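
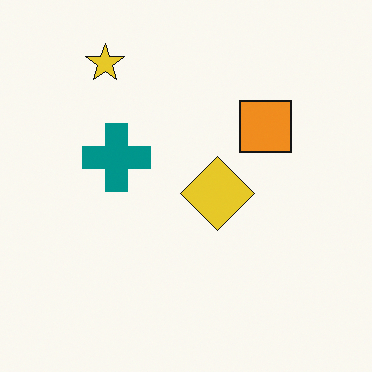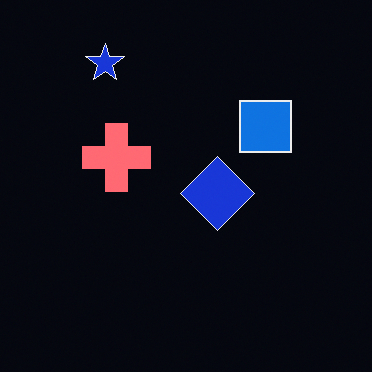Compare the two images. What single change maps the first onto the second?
The transformation is: color-inverted (negative).

The light background has become dark and every shape's color is its complement — a photographic negative.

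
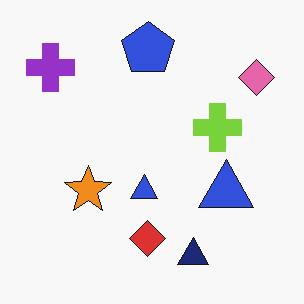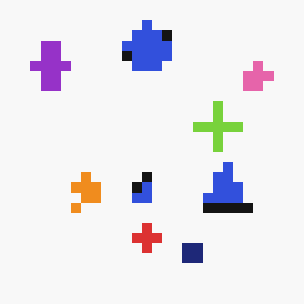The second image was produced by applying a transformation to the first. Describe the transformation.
The second image is the first heavily pixelated into large blocks.

Shapes are reduced to large square blocks; fine edges and outlines are lost — a downscale-then-upscale (mosaic) effect.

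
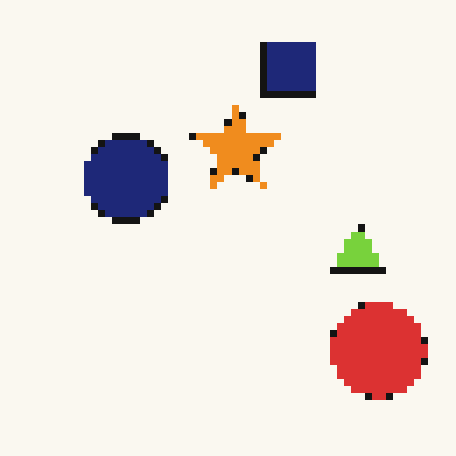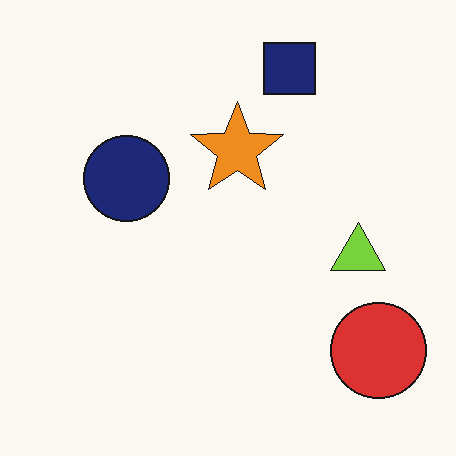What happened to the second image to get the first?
The transformation is: pixelated into visible square blocks.

Shapes are reduced to large square blocks; fine edges and outlines are lost — a downscale-then-upscale (mosaic) effect.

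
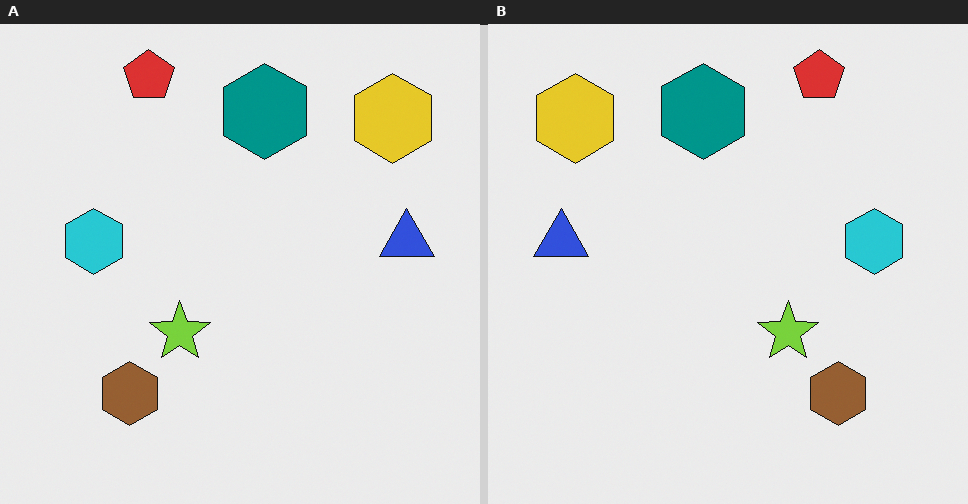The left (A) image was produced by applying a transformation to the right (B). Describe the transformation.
The transformation is: flipped horizontally (left ↔ right).

The blue triangle is in the left of the right (B) image and the right of the left (A) — shapes on opposite sides of the vertical midline have swapped in a mirror flip.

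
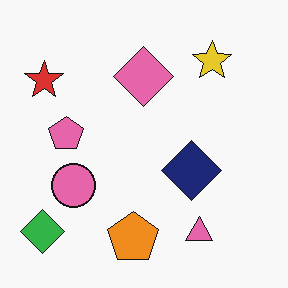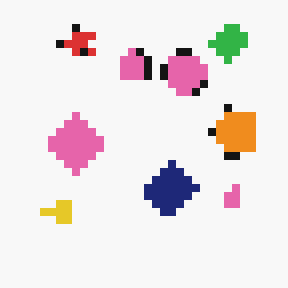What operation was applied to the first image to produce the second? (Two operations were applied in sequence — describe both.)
The second image is the first moderately pixelated, then transposed (reflected across the top-left ↔ bottom-right diagonal).

Shapes are reduced to large square blocks; fine edges and outlines are lost — a downscale-then-upscale (mosaic) effect. Shapes have swapped their row and column positions — what was in the top-right is now in the bottom-left — a diagonal reflection.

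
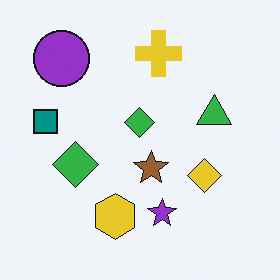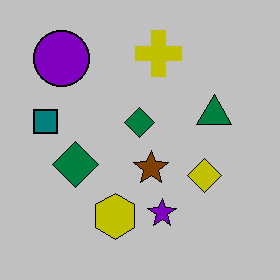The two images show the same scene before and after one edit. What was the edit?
It was aggressively posterized.

Each flat color has snapped to a coarser quantized level — most visibly, the near-white background has dropped to a flat grey.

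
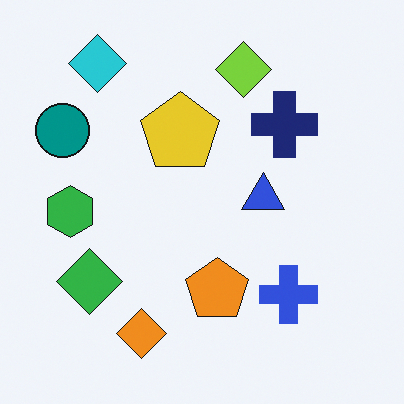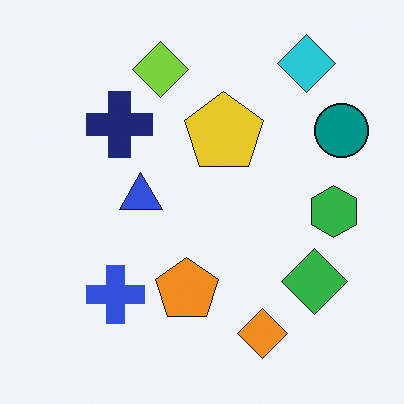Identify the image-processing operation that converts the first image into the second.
The image was flipped horizontally (left ↔ right).

The teal circle is in the top-left of the first image and the top-right of the second — shapes on opposite sides of the vertical midline have swapped in a mirror flip.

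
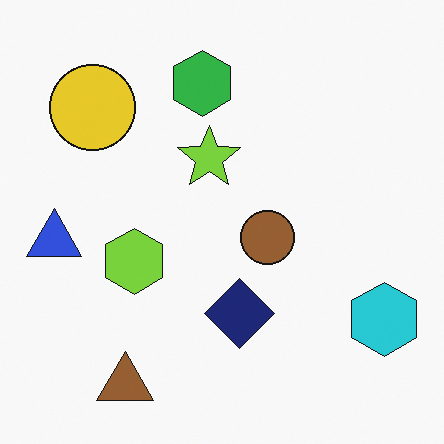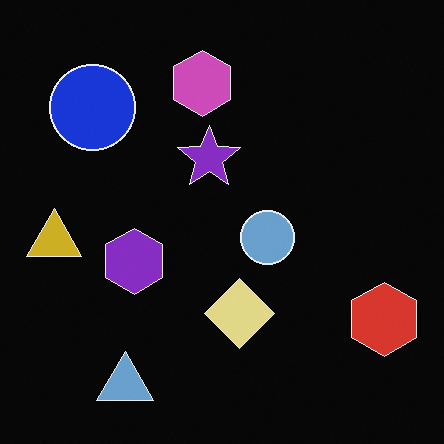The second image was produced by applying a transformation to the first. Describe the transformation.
Color-inverted (negative).

The light background has become dark and every shape's color is its complement — a photographic negative.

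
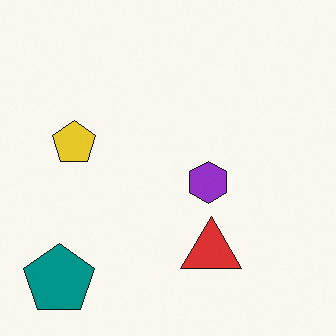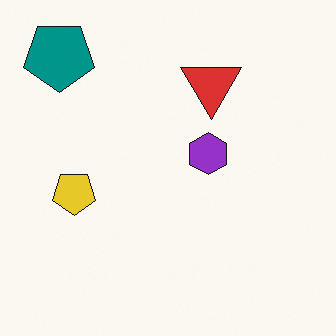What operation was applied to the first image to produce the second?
It was flipped vertically (top ↔ bottom).

The teal pentagon is in the bottom-left of the first image and the top-left of the second — shapes on opposite sides of the horizontal midline have swapped in a mirror flip.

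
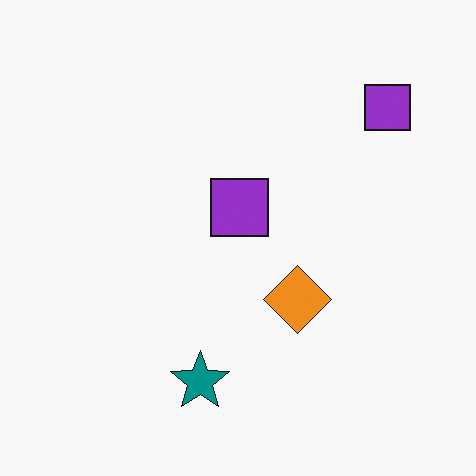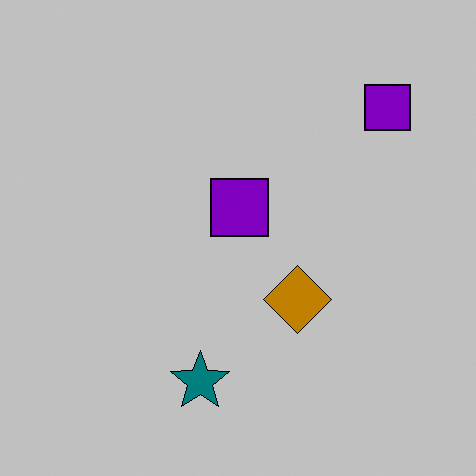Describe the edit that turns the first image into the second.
The image was aggressively posterized.

Each flat color has snapped to a coarser quantized level — most visibly, the near-white background has dropped to a flat grey.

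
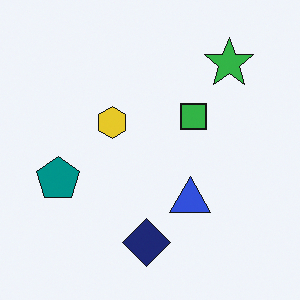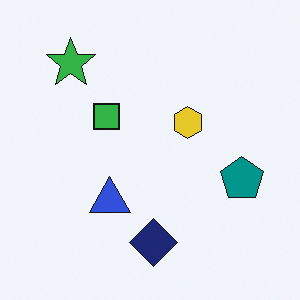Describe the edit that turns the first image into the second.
The second image is the first flipped horizontally (left ↔ right).

The teal pentagon is in the left of the first image and the right of the second — shapes on opposite sides of the vertical midline have swapped in a mirror flip.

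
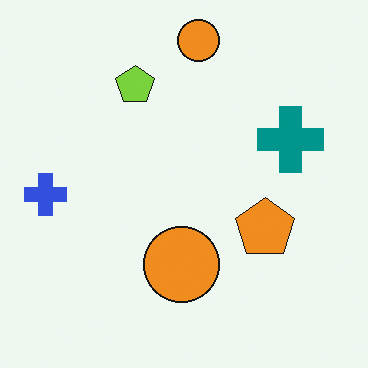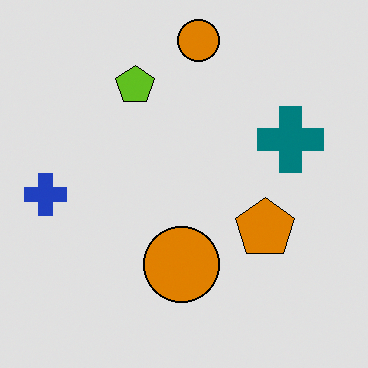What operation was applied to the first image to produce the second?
The image was posterized to a reduced palette.

Each flat color has snapped to a coarser quantized level — most visibly, the near-white background has dropped to a flat grey.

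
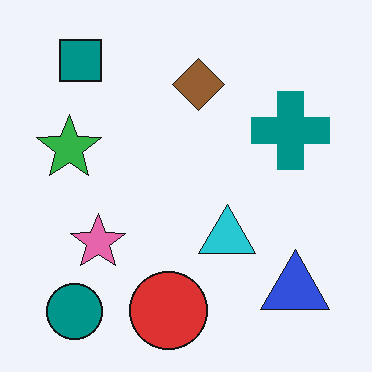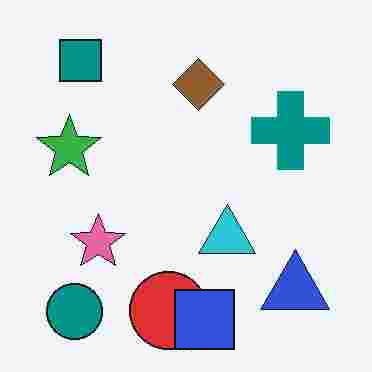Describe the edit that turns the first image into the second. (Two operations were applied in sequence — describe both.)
The second image is the first heavily JPEG-compressed with obvious blocking artifacts, then overlaid with an additional blue square.

Blocky 8×8 compression artifacts appear around shape edges and the flat background shows ringing — characteristic JPEG degradation. A blue square appears in the second image that is absent from the first.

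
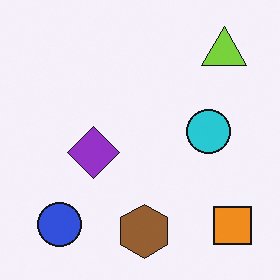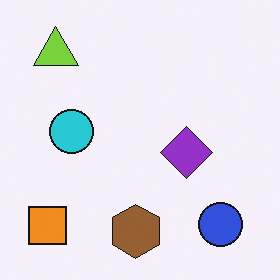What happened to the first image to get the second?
The second image is the first flipped horizontally (left ↔ right).

The orange square is in the bottom-right of the first image and the bottom-left of the second — shapes on opposite sides of the vertical midline have swapped in a mirror flip.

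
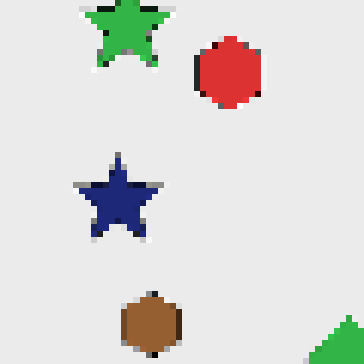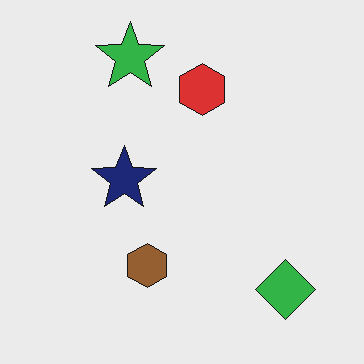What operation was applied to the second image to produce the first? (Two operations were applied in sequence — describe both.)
This is the original image cropped to a modestly smaller region and rescaled, then moderately pixelated.

The visible shapes are larger and the field of view is narrower; shapes near the original edges may be partly or wholly outside the frame — a crop-and-rescale. Shapes are reduced to large square blocks; fine edges and outlines are lost — a downscale-then-upscale (mosaic) effect.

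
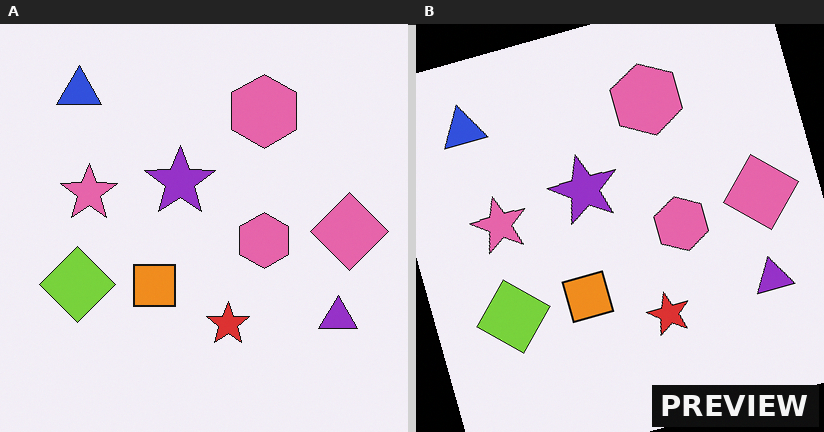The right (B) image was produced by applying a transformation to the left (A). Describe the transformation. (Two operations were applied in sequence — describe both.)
The transformation is: rotated counter-clockwise by a moderate amount, then watermarked with the text "PREVIEW" in the lower-right corner.

Every shape is tilted by the same angle and the image corners show triangular fill wedges — a whole-image rotation by a non-right angle. A dark label reading "PREVIEW" appears in the lower-right corner.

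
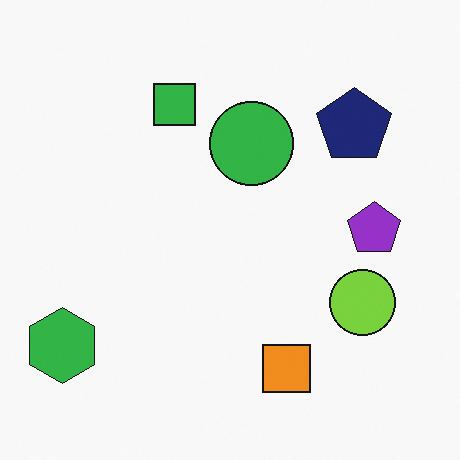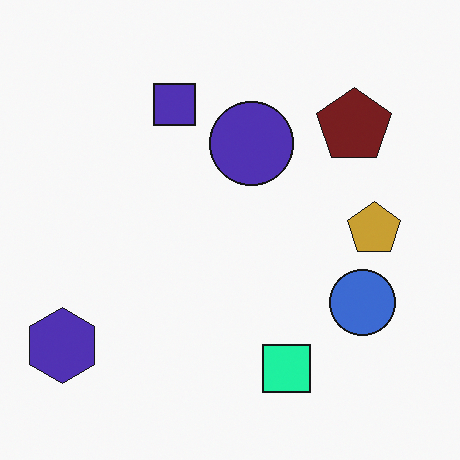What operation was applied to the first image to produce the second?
The transformation is: hue-shifted noticeably.

Every shape's color has rotated by the same amount around the hue wheel — a uniform hue shift.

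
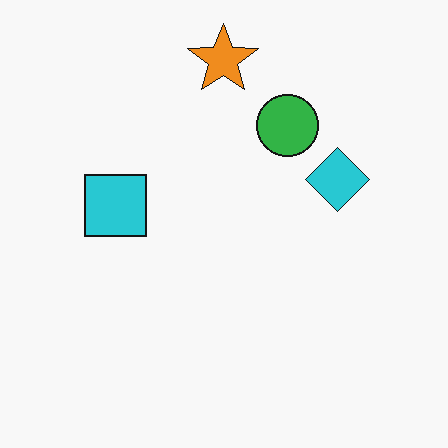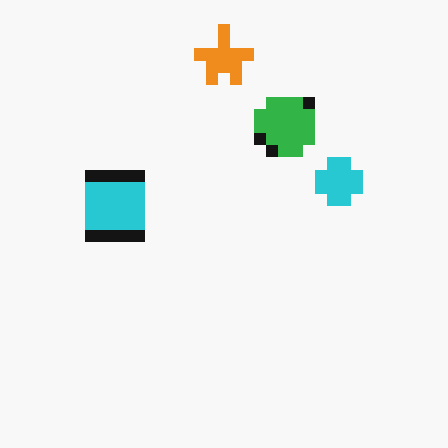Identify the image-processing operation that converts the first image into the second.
Coarsely pixelated.

Shapes are reduced to large square blocks; fine edges and outlines are lost — a downscale-then-upscale (mosaic) effect.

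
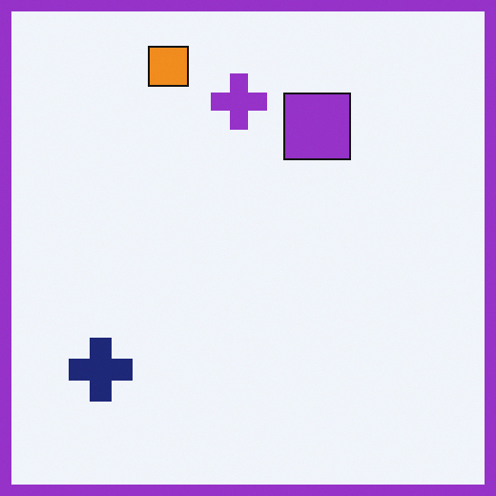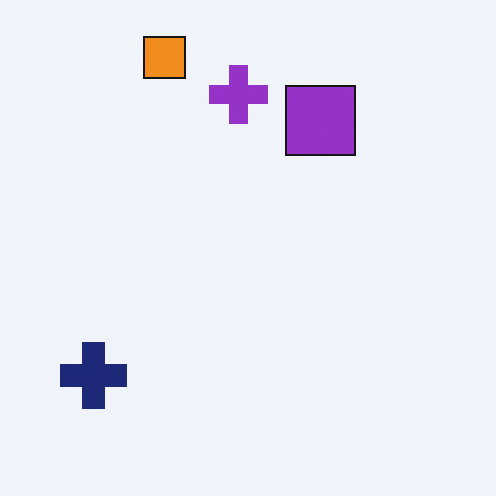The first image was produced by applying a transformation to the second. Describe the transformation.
It was framed with a purple border.

A solid purple frame runs around the edge of the first image, with the content slightly shrunk inside it.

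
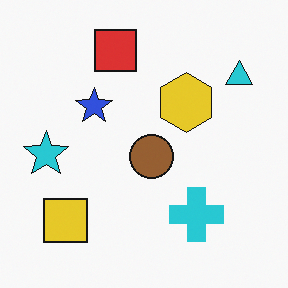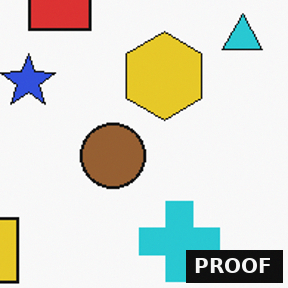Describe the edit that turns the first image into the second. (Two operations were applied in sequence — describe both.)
The second image is the first cropped to a modestly smaller region and rescaled, then watermarked with the text "PROOF" in the lower-right corner.

The visible shapes are larger and the field of view is narrower; shapes near the original edges may be partly or wholly outside the frame — a crop-and-rescale. A dark label reading "PROOF" appears in the lower-right corner.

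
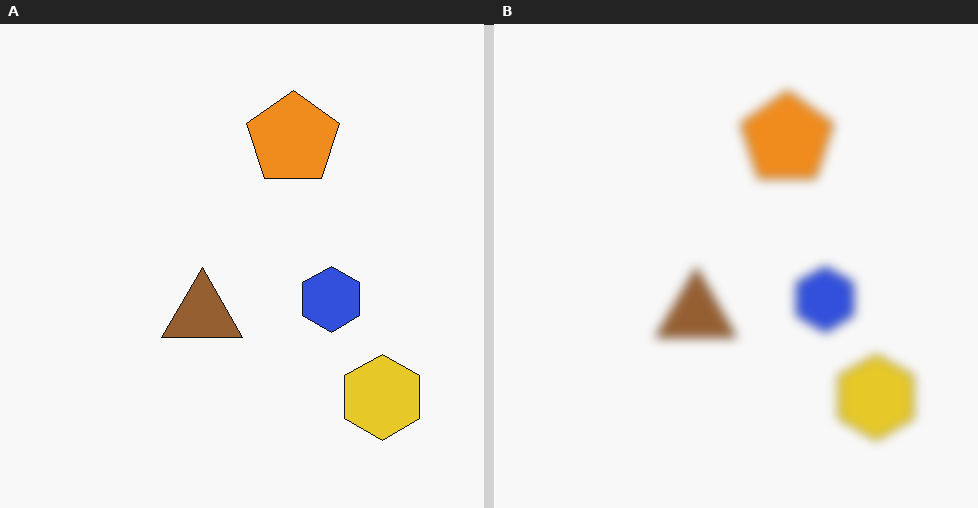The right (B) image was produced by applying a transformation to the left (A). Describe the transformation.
This is the original image strongly gaussian-blurred.

Shape edges and outlines are uniformly softened across the whole image.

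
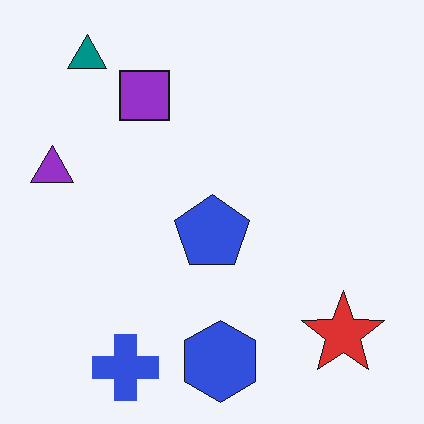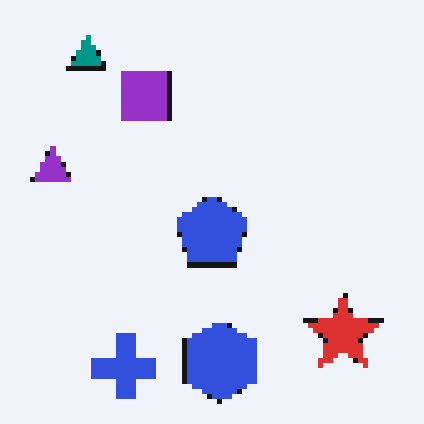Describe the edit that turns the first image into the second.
This is the original image mildly pixelated.

Shapes are reduced to large square blocks; fine edges and outlines are lost — a downscale-then-upscale (mosaic) effect.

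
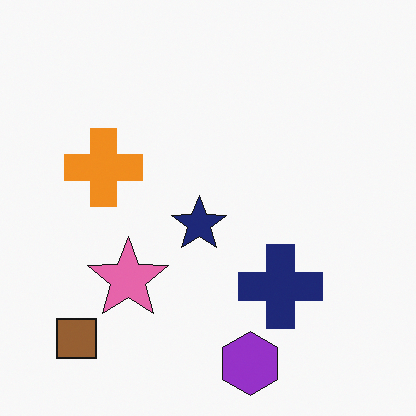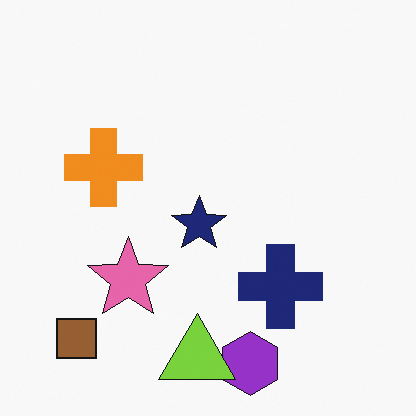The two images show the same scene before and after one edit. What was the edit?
The image was overlaid with an additional lime triangle.

A lime triangle appears in the second image that is absent from the first.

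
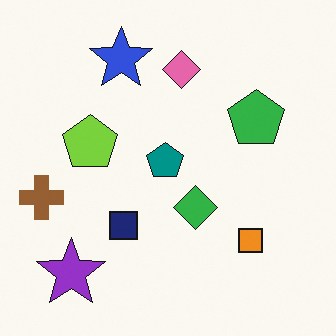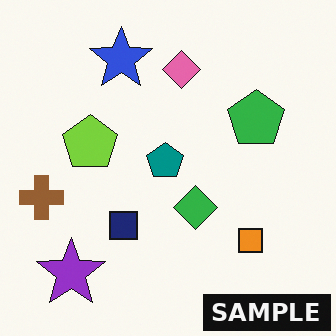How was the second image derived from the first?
The image was watermarked with the text "SAMPLE" in the lower-right corner.

A dark label reading "SAMPLE" appears in the lower-right corner.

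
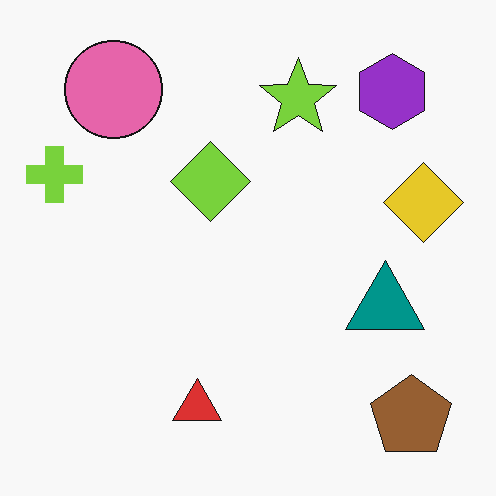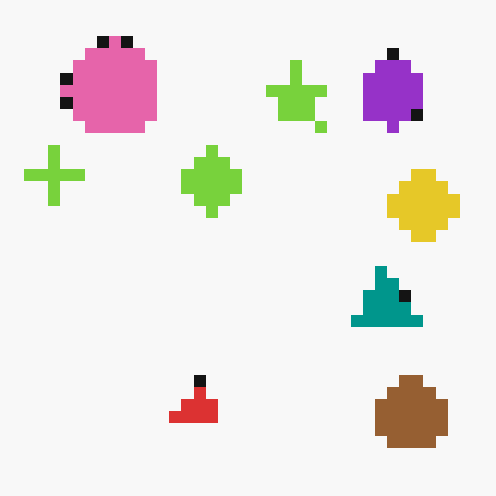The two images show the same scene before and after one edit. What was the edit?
It was heavily pixelated into large blocks.

Shapes are reduced to large square blocks; fine edges and outlines are lost — a downscale-then-upscale (mosaic) effect.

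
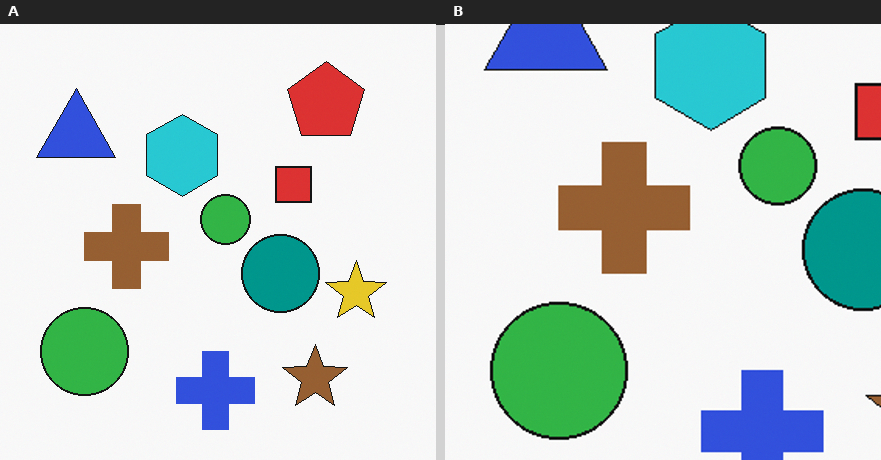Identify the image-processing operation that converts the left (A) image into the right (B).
The transformation is: cropped to a modestly smaller region and rescaled.

The visible shapes are larger and the field of view is narrower; shapes near the original edges may be partly or wholly outside the frame — a crop-and-rescale.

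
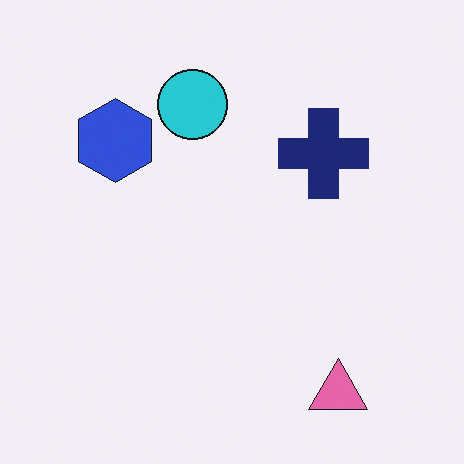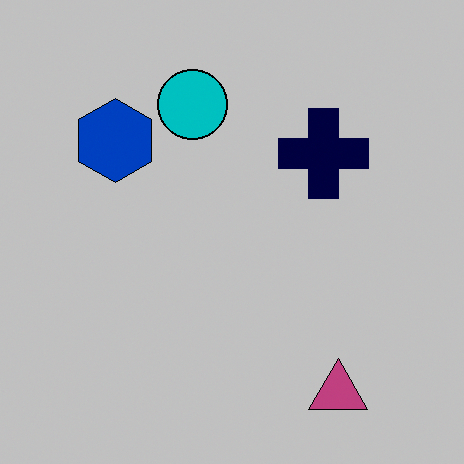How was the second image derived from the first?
Aggressively posterized.

Each flat color has snapped to a coarser quantized level — most visibly, the near-white background has dropped to a flat grey.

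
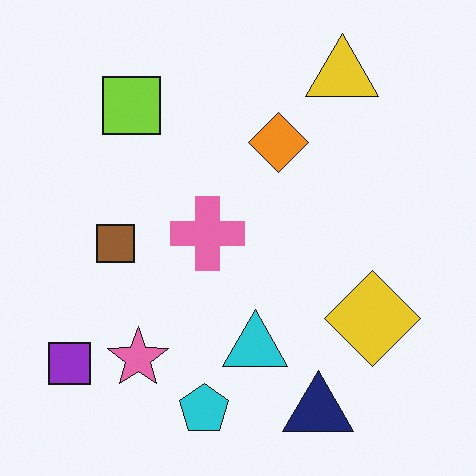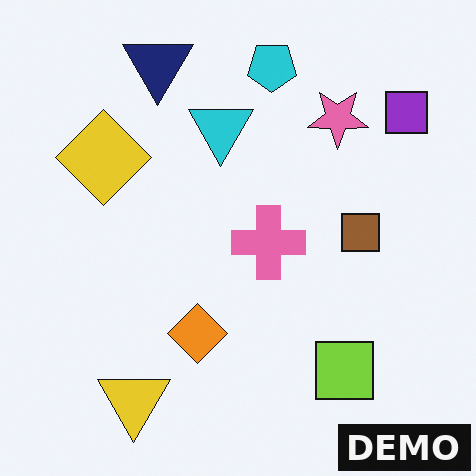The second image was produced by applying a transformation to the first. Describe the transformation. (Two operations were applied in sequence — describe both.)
The second image is the first rotated 180°, then watermarked with the text "DEMO" in the lower-right corner.

The purple square sits in the bottom-left of the first image and the top-right of the second — consistent with a whole-image 180° rotation. A dark label reading "DEMO" appears in the lower-right corner.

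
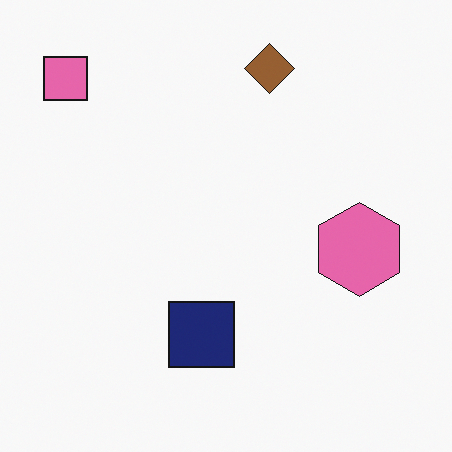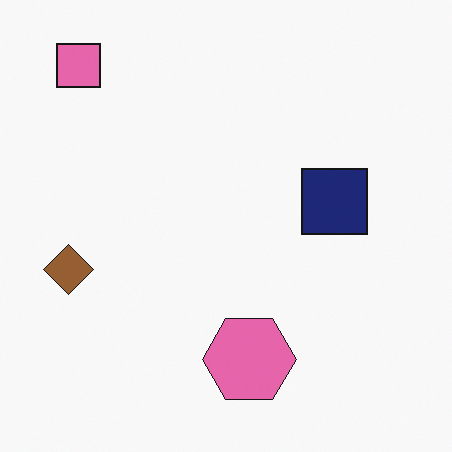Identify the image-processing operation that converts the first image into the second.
Transposed (reflected across the top-left ↔ bottom-right diagonal).

Shapes have swapped their row and column positions — what was in the top-right is now in the bottom-left — a diagonal reflection.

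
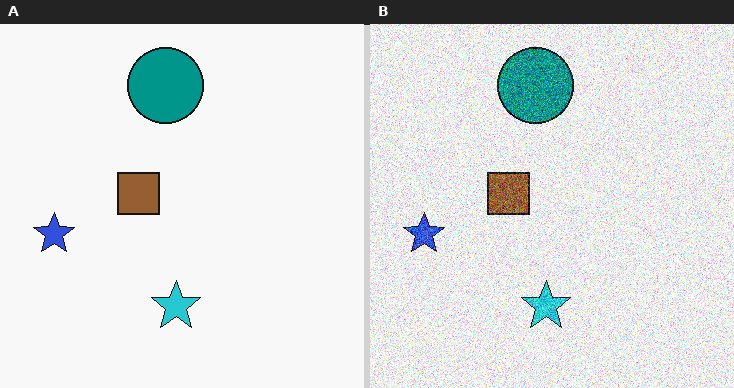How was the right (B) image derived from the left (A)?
The image was degraded with heavy additive noise.

Random speckle covers the whole image, including the flat background.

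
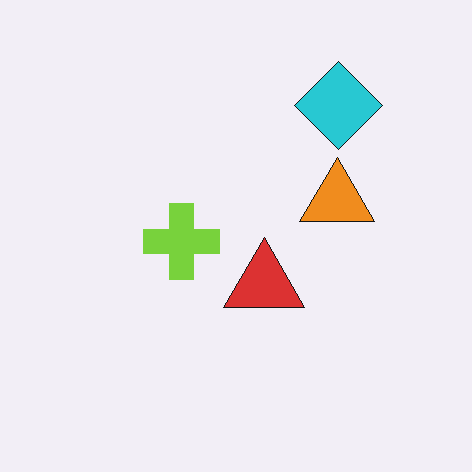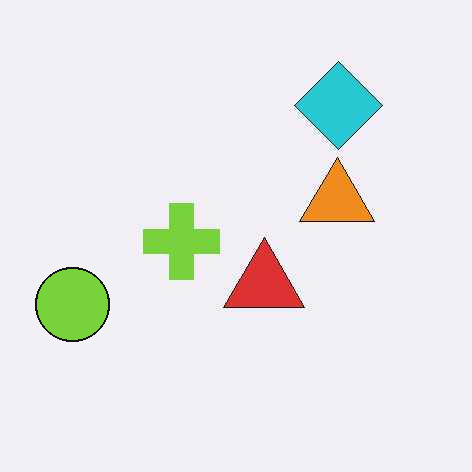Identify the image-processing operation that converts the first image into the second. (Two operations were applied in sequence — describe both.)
It was given moderate JPEG compression, then overlaid with an additional lime circle.

Blocky 8×8 compression artifacts appear around shape edges and the flat background shows ringing — characteristic JPEG degradation. A lime circle appears in the second image that is absent from the first.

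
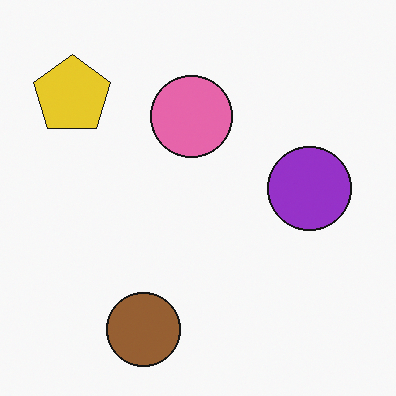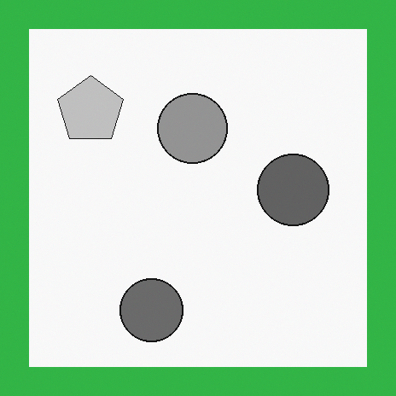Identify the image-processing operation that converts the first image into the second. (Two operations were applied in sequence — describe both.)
The transformation is: converted to grayscale, then framed with a green border.

All color is removed — every shape is now a shade of grey. A solid green frame runs around the edge of the second image, with the content slightly shrunk inside it.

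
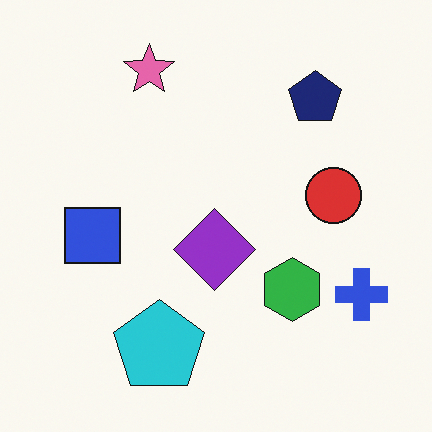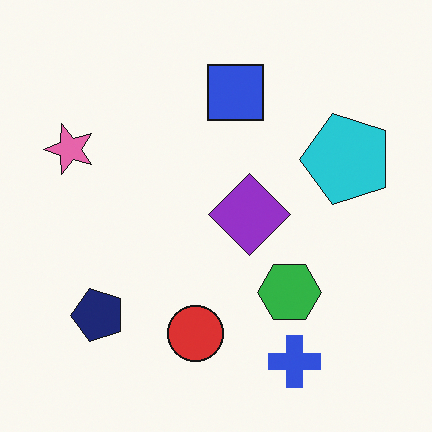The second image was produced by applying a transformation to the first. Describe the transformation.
The transformation is: transposed (reflected across the top-left ↔ bottom-right diagonal).

Shapes have swapped their row and column positions — what was in the top-right is now in the bottom-left — a diagonal reflection.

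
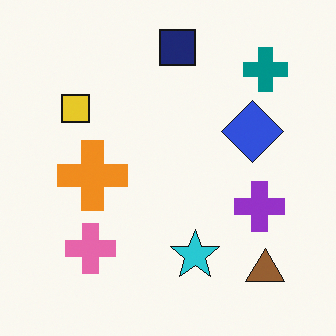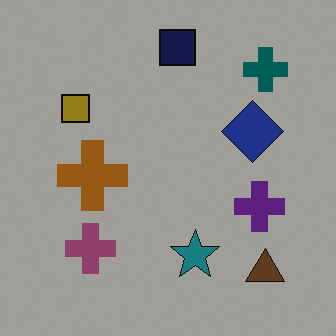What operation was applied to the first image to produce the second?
It was darkened a lot.

Every pixel — background and shapes alike — is uniformly darkened.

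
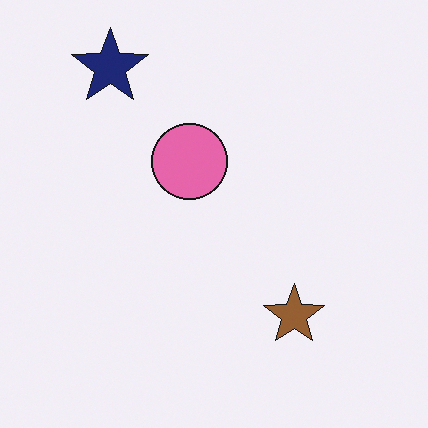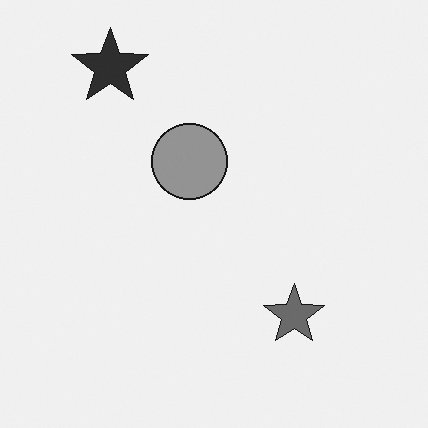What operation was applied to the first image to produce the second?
The second image is the first converted to grayscale.

All color is removed — every shape is now a shade of grey.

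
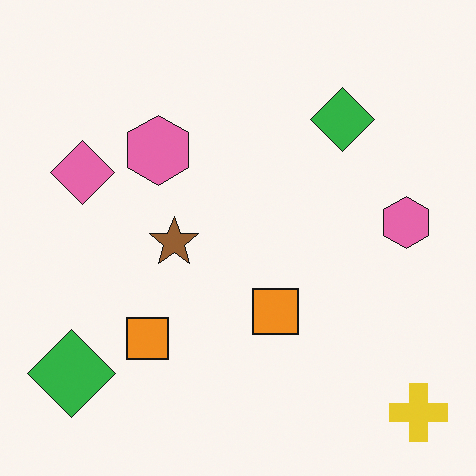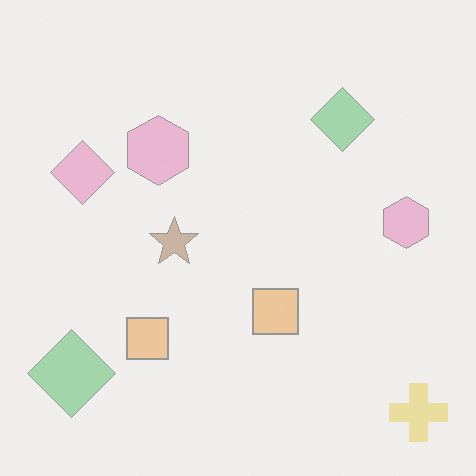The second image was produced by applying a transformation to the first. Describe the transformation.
The image was given much lower contrast.

Tones are pushed toward mid-grey across the whole image — a global contrast change.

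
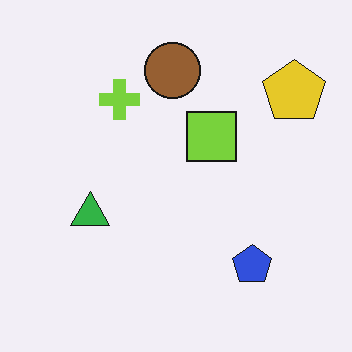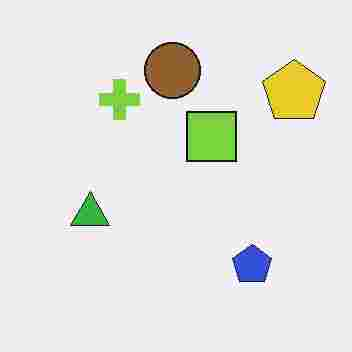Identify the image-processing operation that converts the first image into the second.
This is the original image heavily JPEG-compressed with obvious blocking artifacts.

Blocky 8×8 compression artifacts appear around shape edges and the flat background shows ringing — characteristic JPEG degradation.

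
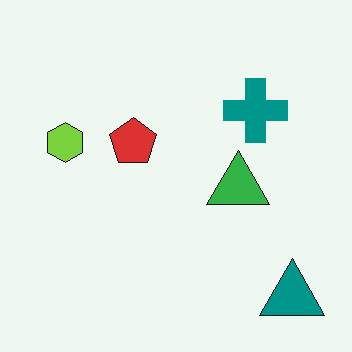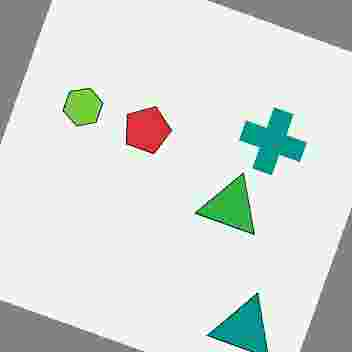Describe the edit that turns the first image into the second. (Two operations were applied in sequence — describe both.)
It was rotated clockwise by a clearly visible amount, then heavily JPEG-compressed with obvious blocking artifacts.

Every shape is tilted by the same angle and the image corners show triangular fill wedges — a whole-image rotation by a non-right angle. Blocky 8×8 compression artifacts appear around shape edges and the flat background shows ringing — characteristic JPEG degradation.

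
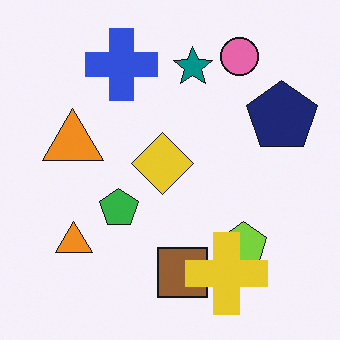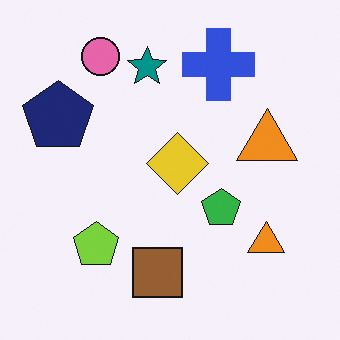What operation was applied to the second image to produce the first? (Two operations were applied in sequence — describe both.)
Flipped horizontally (left ↔ right), then overlaid with an additional yellow cross.

The navy pentagon is in the left of the second image and the right of the first — shapes on opposite sides of the vertical midline have swapped in a mirror flip. A yellow cross appears in the first image that is absent from the second.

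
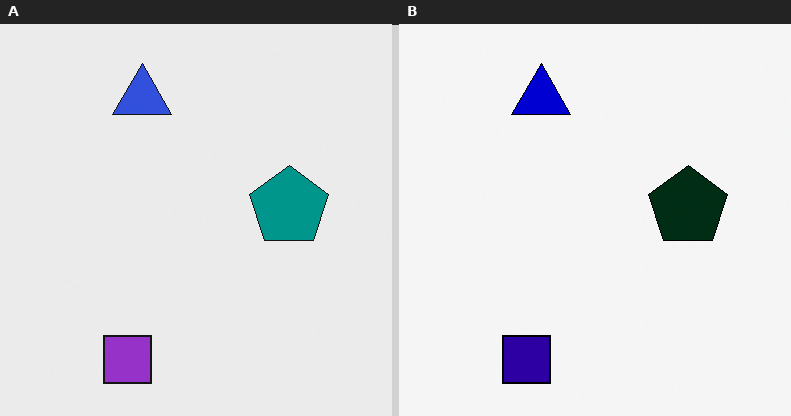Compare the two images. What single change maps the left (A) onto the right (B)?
The transformation is: given much higher contrast.

Tones are pushed away from mid-grey across the whole image — a global contrast change.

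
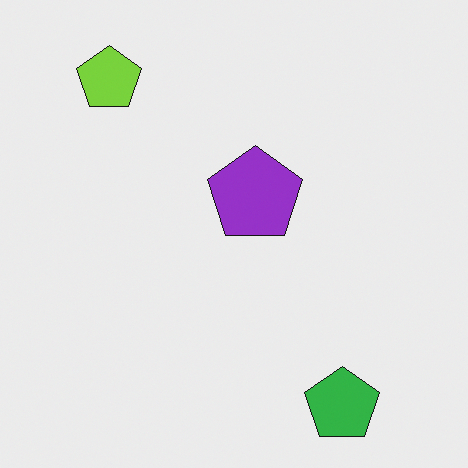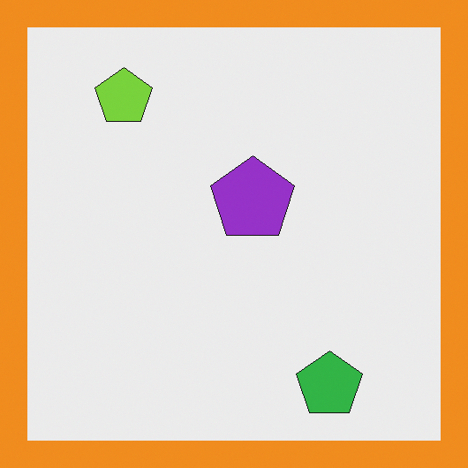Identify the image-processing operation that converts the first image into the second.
The image was framed with a orange border.

A solid orange frame runs around the edge of the second image, with the content slightly shrunk inside it.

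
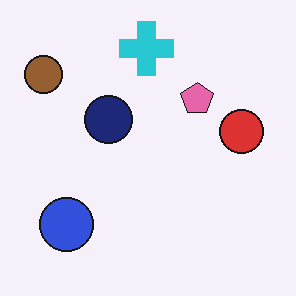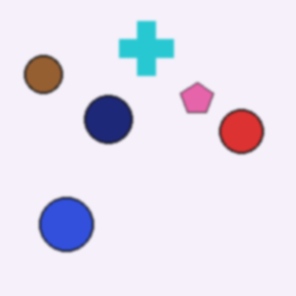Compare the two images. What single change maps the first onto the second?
The image was lightly blurred.

Shape edges and outlines are uniformly softened across the whole image.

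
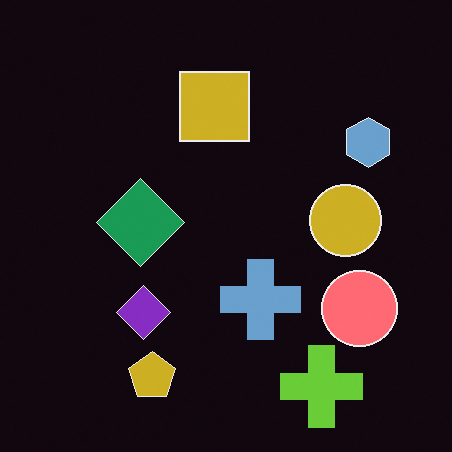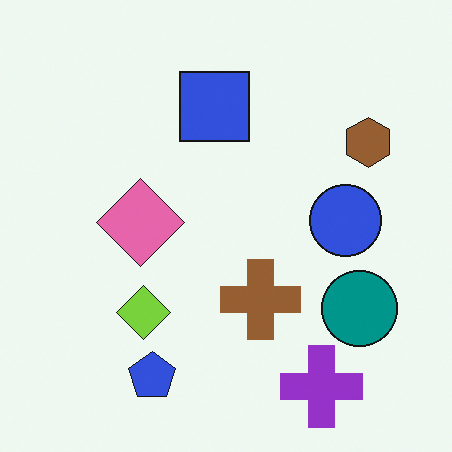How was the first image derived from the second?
It was color-inverted (negative).

The light background has become dark and every shape's color is its complement — a photographic negative.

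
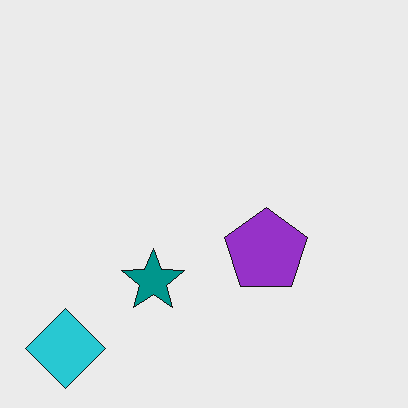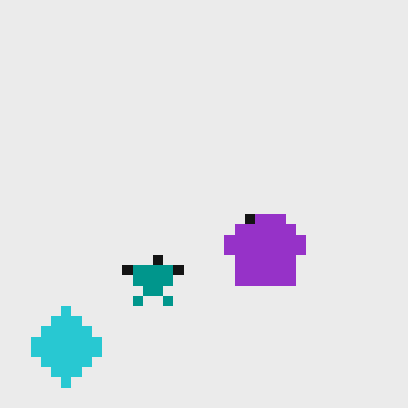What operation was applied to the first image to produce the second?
The image was heavily pixelated into large blocks.

Shapes are reduced to large square blocks; fine edges and outlines are lost — a downscale-then-upscale (mosaic) effect.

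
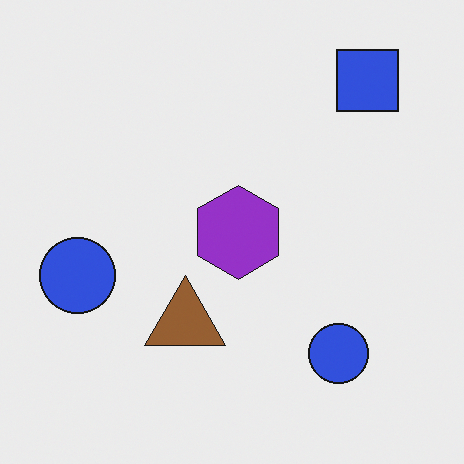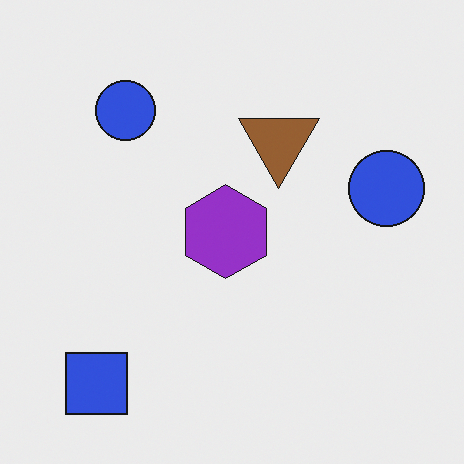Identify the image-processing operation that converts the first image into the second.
The image was rotated 180°.

The blue square sits in the top-right of the first image and the bottom-left of the second — consistent with a whole-image 180° rotation.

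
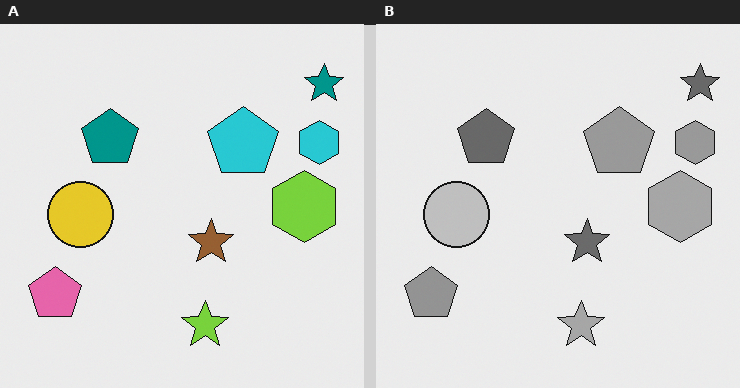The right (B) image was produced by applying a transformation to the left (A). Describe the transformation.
It was converted to grayscale.

All color is removed — every shape is now a shade of grey.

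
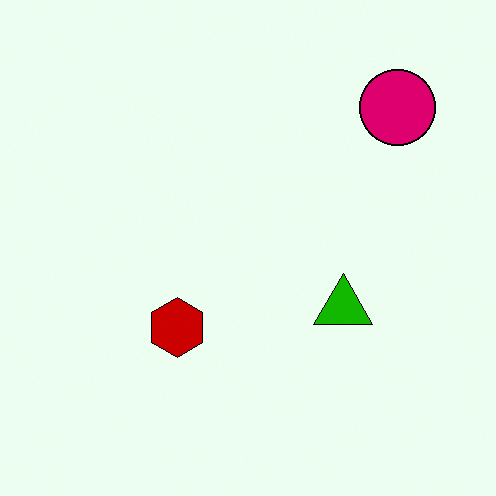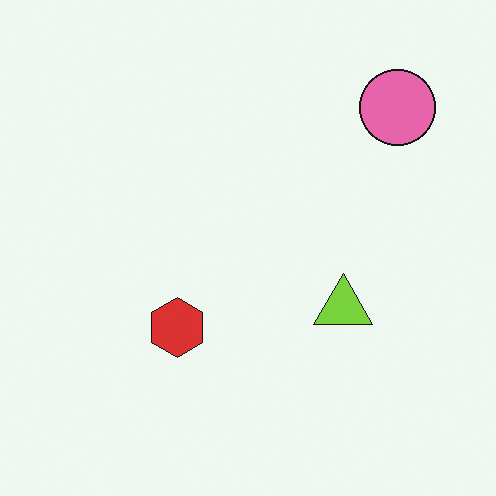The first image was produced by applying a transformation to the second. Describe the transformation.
Given much higher contrast.

Tones are pushed away from mid-grey across the whole image — a global contrast change.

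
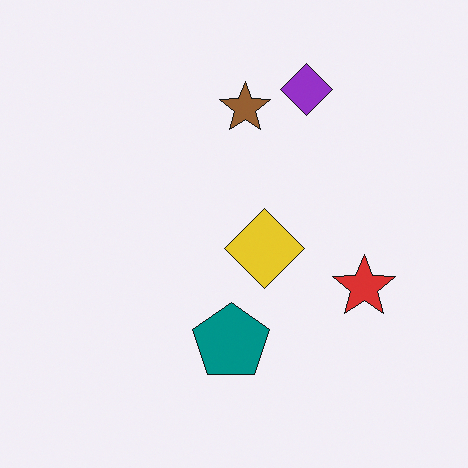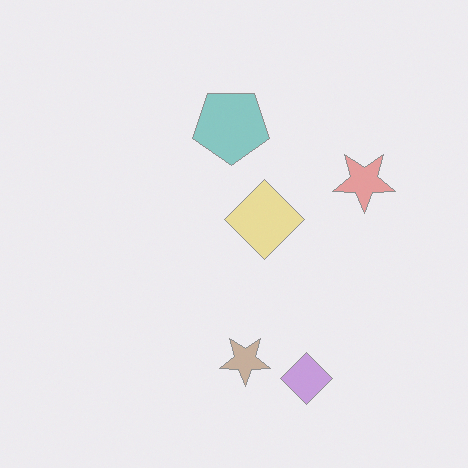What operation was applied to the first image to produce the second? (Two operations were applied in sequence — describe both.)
This is the original image flipped vertically (top ↔ bottom), then washed out (contrast reduced).

The purple diamond is in the top of the first image and the bottom of the second — shapes on opposite sides of the horizontal midline have swapped in a mirror flip. Tones are pushed toward mid-grey across the whole image — a global contrast change.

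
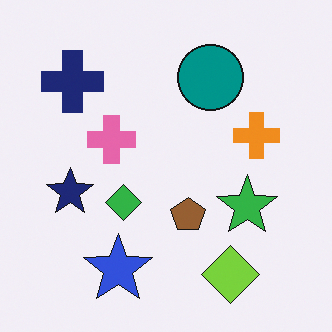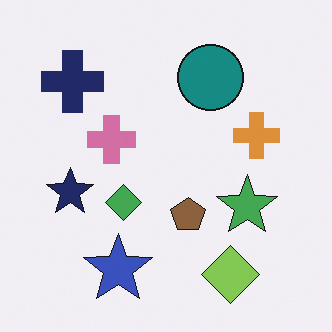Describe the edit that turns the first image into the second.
The image was slightly desaturated.

All colors are more muted and greyish — a global saturation change.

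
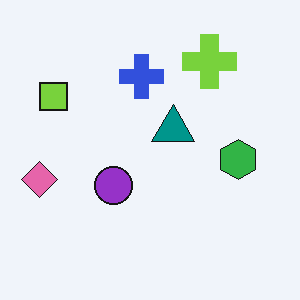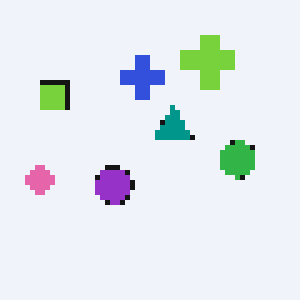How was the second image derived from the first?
The second image is the first lightly pixelated (a mild mosaic effect).

Shapes are reduced to large square blocks; fine edges and outlines are lost — a downscale-then-upscale (mosaic) effect.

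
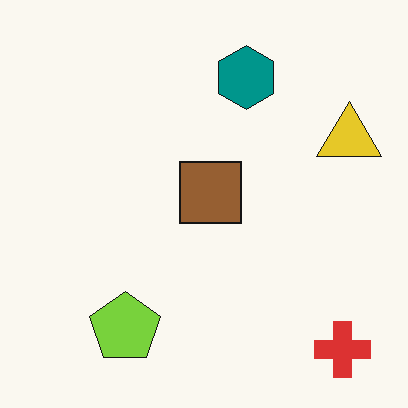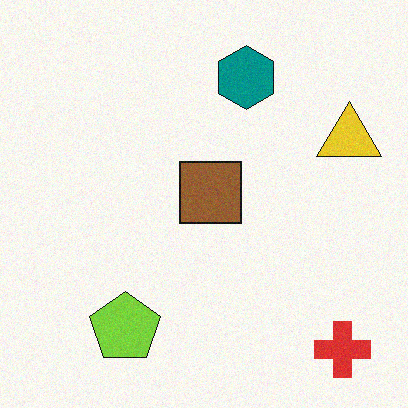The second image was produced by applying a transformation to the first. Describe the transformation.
Degraded with a light layer of grain.

Random speckle covers the whole image, including the flat background.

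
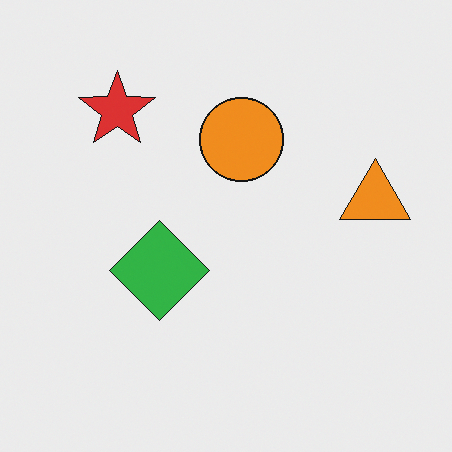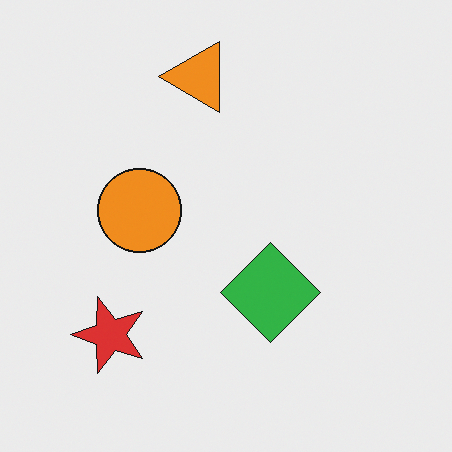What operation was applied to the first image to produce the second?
The image was rotated 90° counter-clockwise.

The red star sits in the top-left of the first image and the bottom-left of the second — consistent with a whole-image 90° counter-clockwise rotation.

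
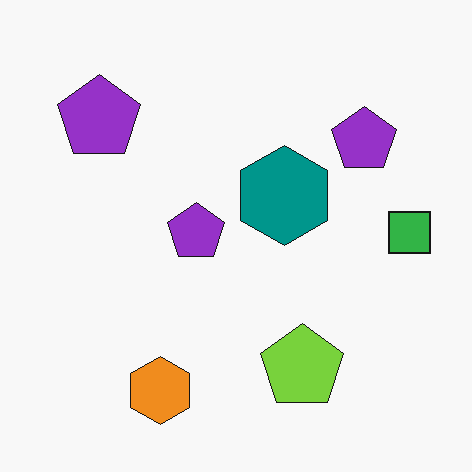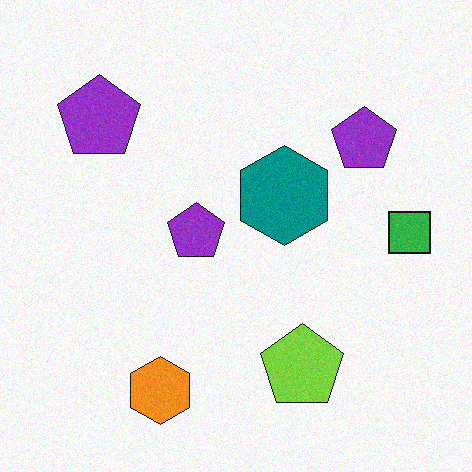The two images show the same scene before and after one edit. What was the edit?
The image was degraded with light additive noise.

Random speckle covers the whole image, including the flat background.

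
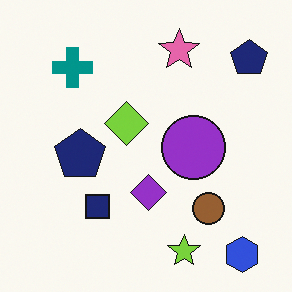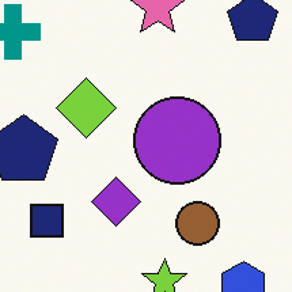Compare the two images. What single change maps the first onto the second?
The second image is the first cropped to a modestly smaller region and rescaled.

The visible shapes are larger and the field of view is narrower; shapes near the original edges may be partly or wholly outside the frame — a crop-and-rescale.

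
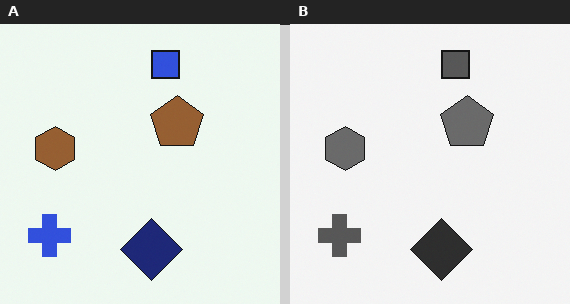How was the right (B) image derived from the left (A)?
This is the original image converted to grayscale.

All color is removed — every shape is now a shade of grey.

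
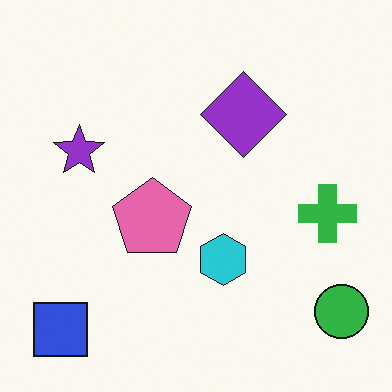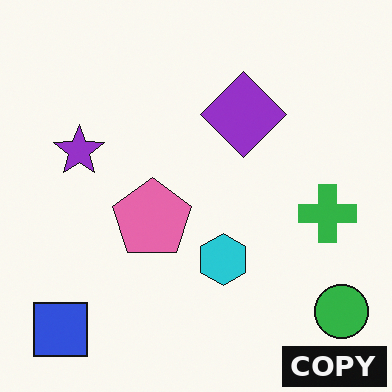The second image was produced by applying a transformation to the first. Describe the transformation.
It was watermarked with the text "COPY" in the lower-right corner.

A dark label reading "COPY" appears in the lower-right corner.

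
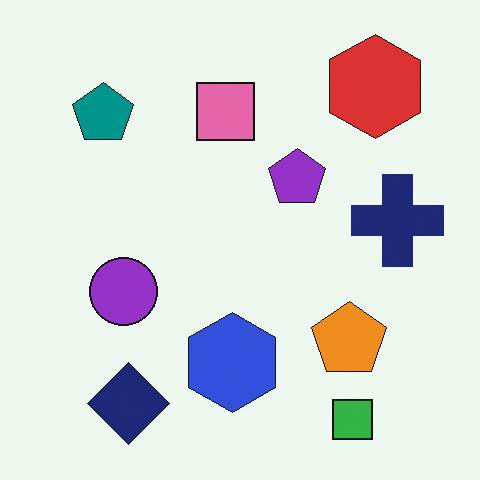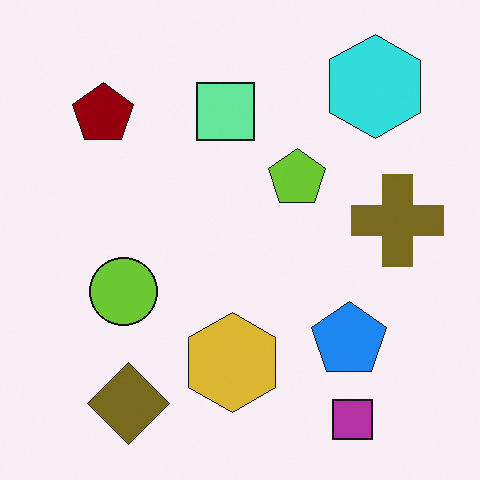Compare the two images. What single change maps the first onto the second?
The second image is the first hue-shifted by a large amount.

Every shape's color has rotated by the same amount around the hue wheel — a uniform hue shift.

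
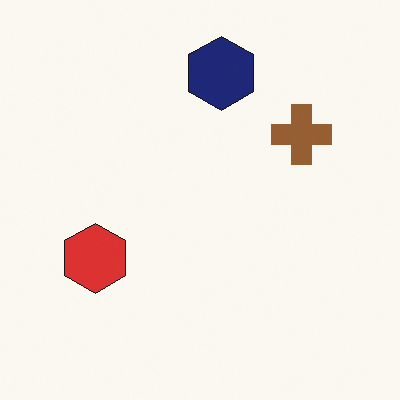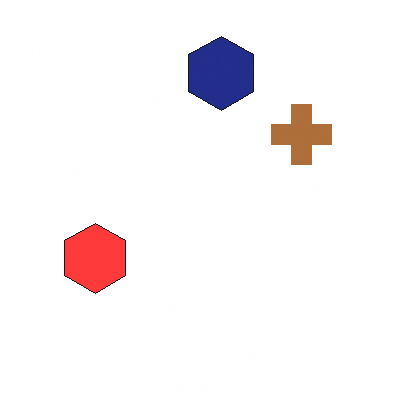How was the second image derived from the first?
The transformation is: brightened a little.

Every pixel — background and shapes alike — is uniformly brightened.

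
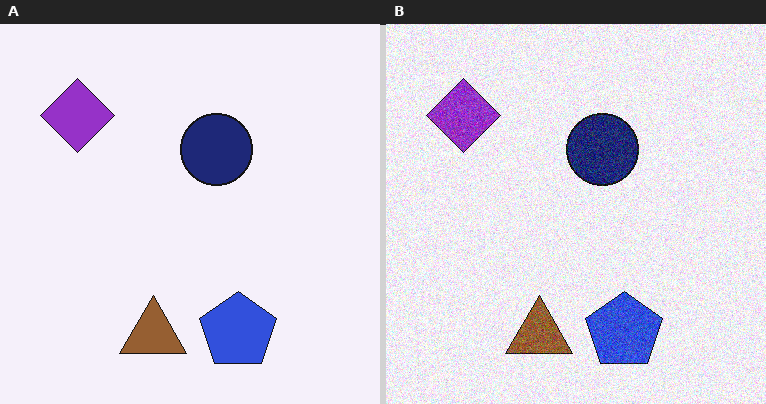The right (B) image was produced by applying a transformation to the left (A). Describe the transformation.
The right (B) image is the left (A) degraded with moderate additive noise.

Random speckle covers the whole image, including the flat background.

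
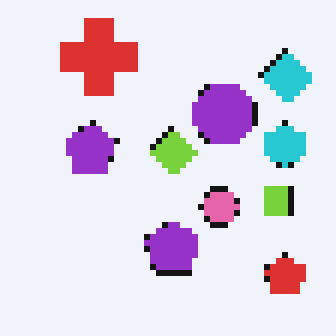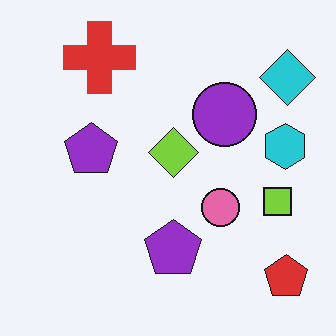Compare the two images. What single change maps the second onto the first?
The first image is the second pixelated into visible square blocks.

Shapes are reduced to large square blocks; fine edges and outlines are lost — a downscale-then-upscale (mosaic) effect.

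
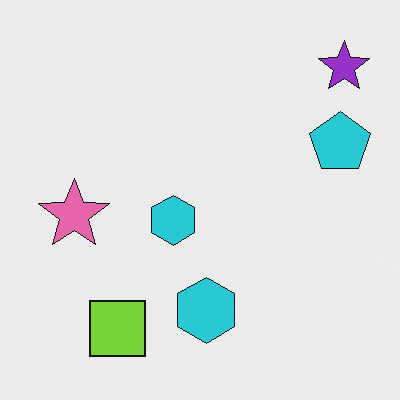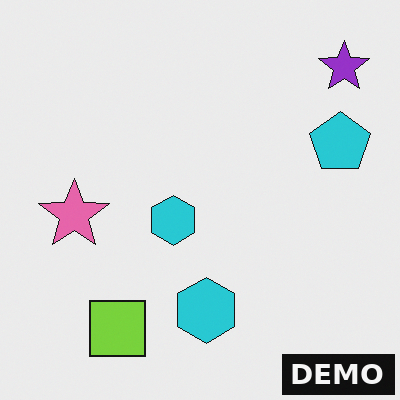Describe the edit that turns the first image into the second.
Watermarked with the text "DEMO" in the lower-right corner.

A dark label reading "DEMO" appears in the lower-right corner.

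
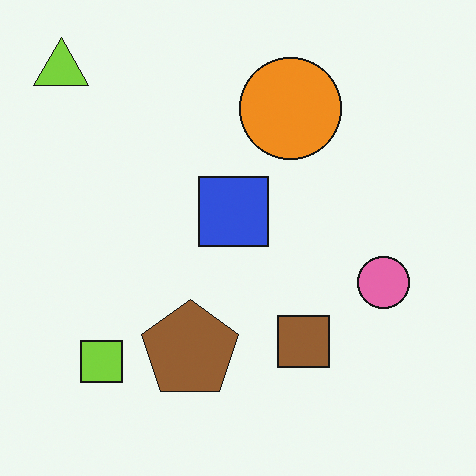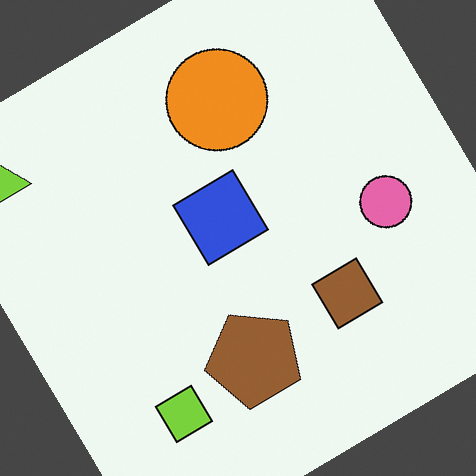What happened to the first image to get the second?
The transformation is: rotated counter-clockwise by a large amount — several tens of degrees.

Every shape is tilted by the same angle and the image corners show triangular fill wedges — a whole-image rotation by a non-right angle.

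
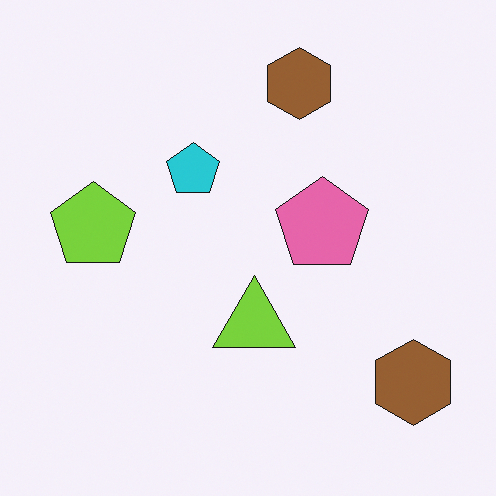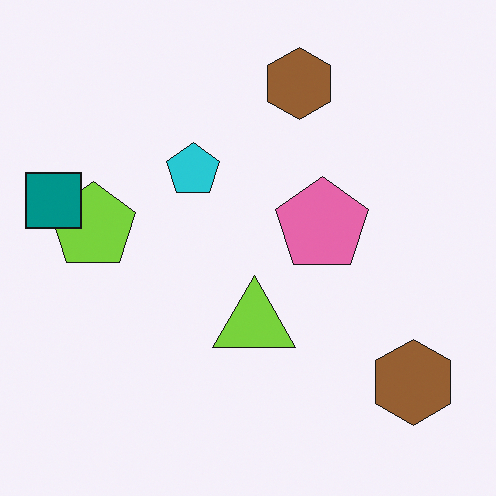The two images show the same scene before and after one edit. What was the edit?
The transformation is: overlaid with an additional teal square.

A teal square appears in the second image that is absent from the first.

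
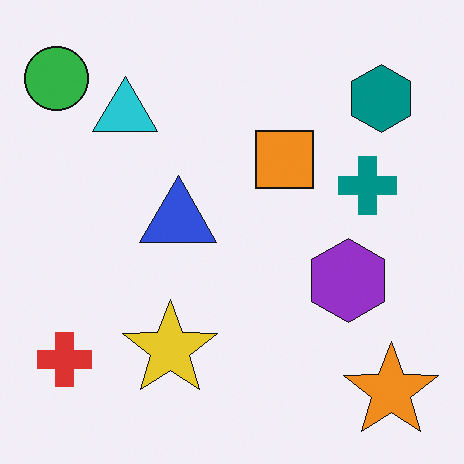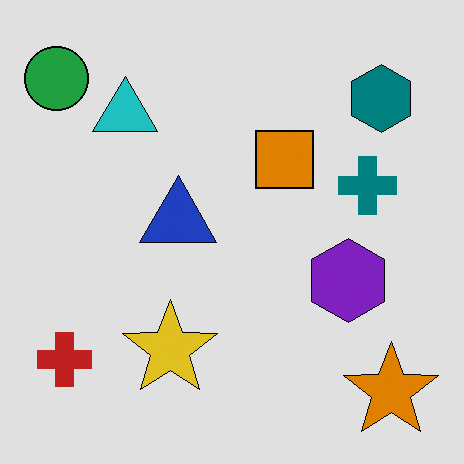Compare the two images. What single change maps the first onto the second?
It was moderately posterized.

Each flat color has snapped to a coarser quantized level — most visibly, the near-white background has dropped to a flat grey.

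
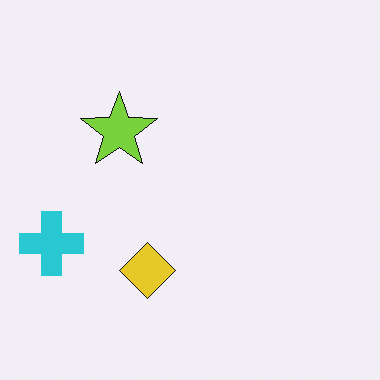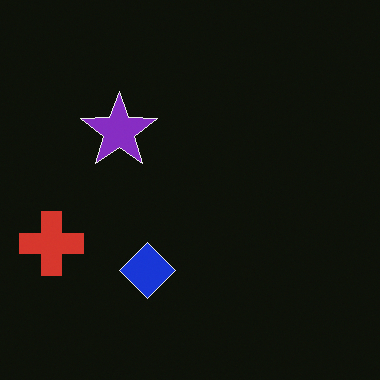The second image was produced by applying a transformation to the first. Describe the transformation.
The second image is the first color-inverted (negative).

The light background has become dark and every shape's color is its complement — a photographic negative.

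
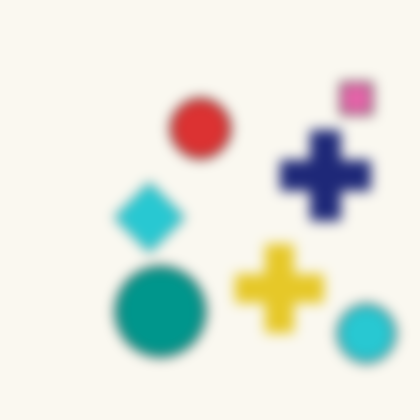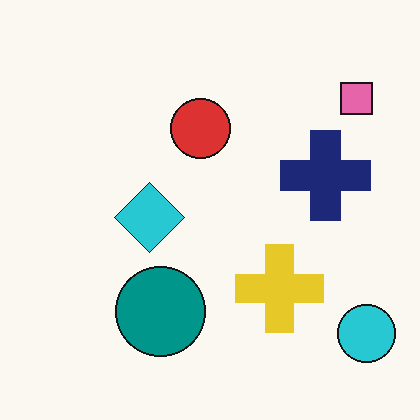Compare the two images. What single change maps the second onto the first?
It was strongly gaussian-blurred.

Shape edges and outlines are uniformly softened across the whole image.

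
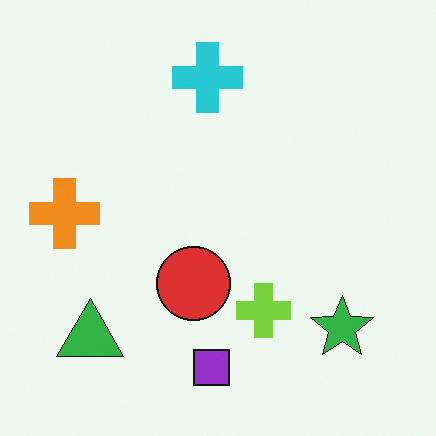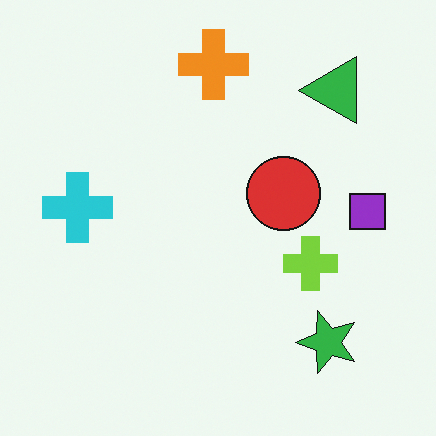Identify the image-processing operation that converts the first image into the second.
It was transposed (reflected across the top-left ↔ bottom-right diagonal).

Shapes have swapped their row and column positions — what was in the top-right is now in the bottom-left — a diagonal reflection.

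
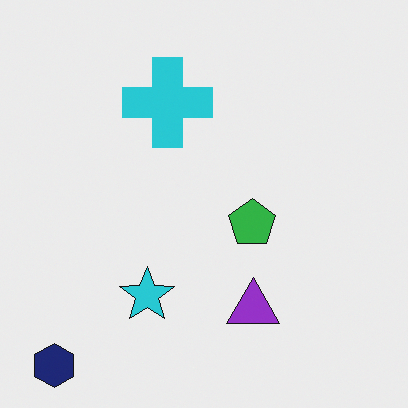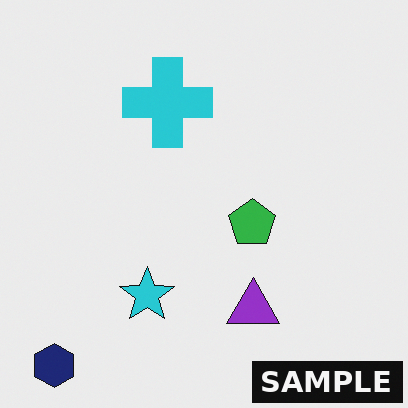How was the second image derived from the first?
This is the original image watermarked with the text "SAMPLE" in the lower-right corner.

A dark label reading "SAMPLE" appears in the lower-right corner.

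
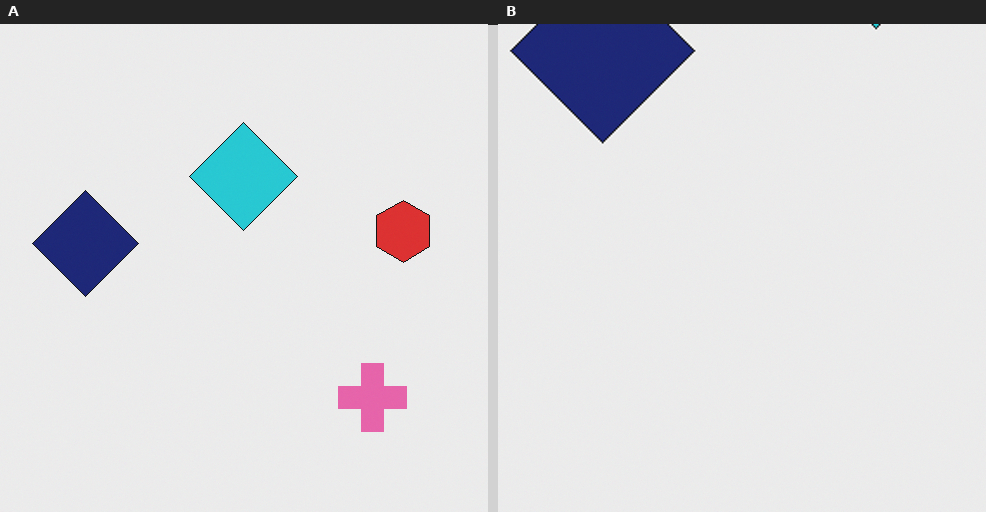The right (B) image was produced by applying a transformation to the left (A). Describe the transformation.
The transformation is: cropped to a noticeably smaller region and rescaled.

The visible shapes are larger and the field of view is narrower; shapes near the original edges may be partly or wholly outside the frame — a crop-and-rescale.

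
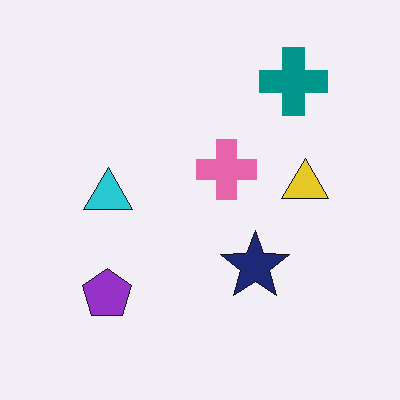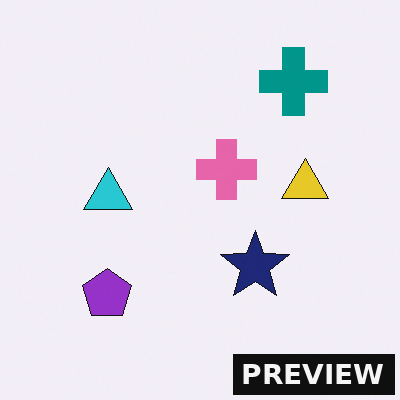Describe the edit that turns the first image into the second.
The image was watermarked with the text "PREVIEW" in the lower-right corner.

A dark label reading "PREVIEW" appears in the lower-right corner.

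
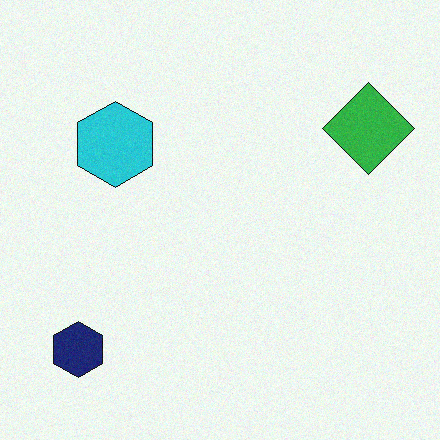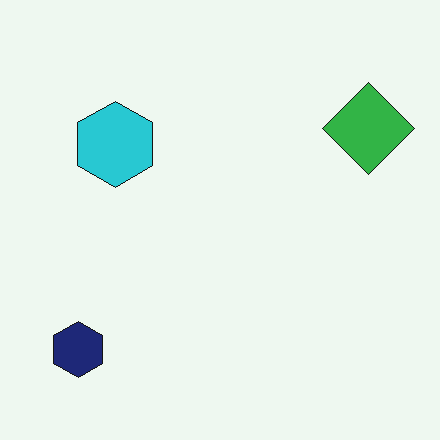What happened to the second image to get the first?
It was degraded with a light layer of grain.

Random speckle covers the whole image, including the flat background.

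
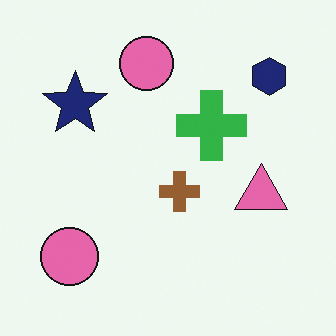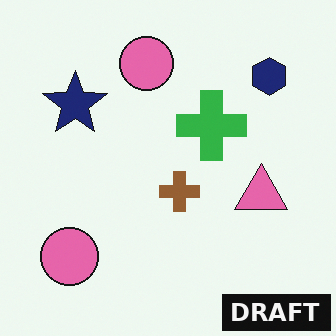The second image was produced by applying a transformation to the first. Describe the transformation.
The second image is the first watermarked with the text "DRAFT" in the lower-right corner.

A dark label reading "DRAFT" appears in the lower-right corner.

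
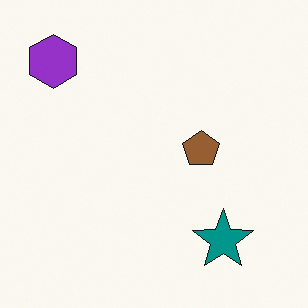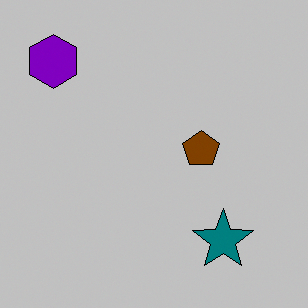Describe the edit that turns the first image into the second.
The image was aggressively posterized.

Each flat color has snapped to a coarser quantized level — most visibly, the near-white background has dropped to a flat grey.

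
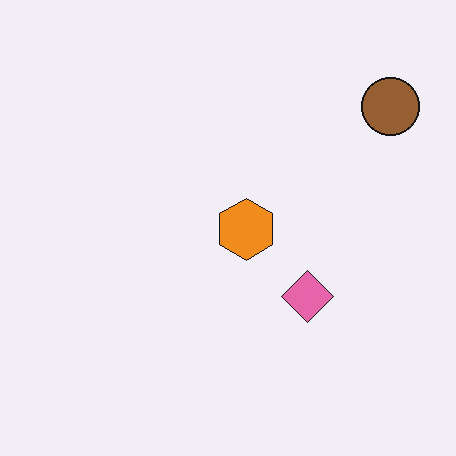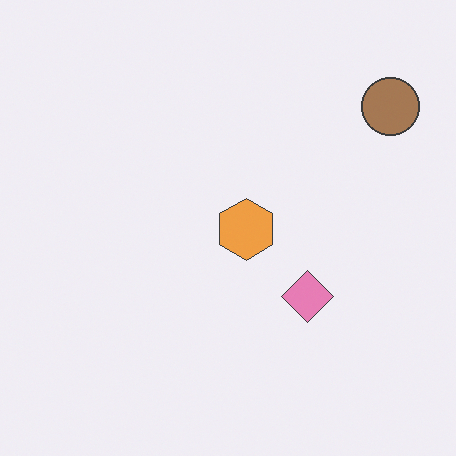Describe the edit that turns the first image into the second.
This is the original image given slightly reduced contrast.

Tones are pushed toward mid-grey across the whole image — a global contrast change.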